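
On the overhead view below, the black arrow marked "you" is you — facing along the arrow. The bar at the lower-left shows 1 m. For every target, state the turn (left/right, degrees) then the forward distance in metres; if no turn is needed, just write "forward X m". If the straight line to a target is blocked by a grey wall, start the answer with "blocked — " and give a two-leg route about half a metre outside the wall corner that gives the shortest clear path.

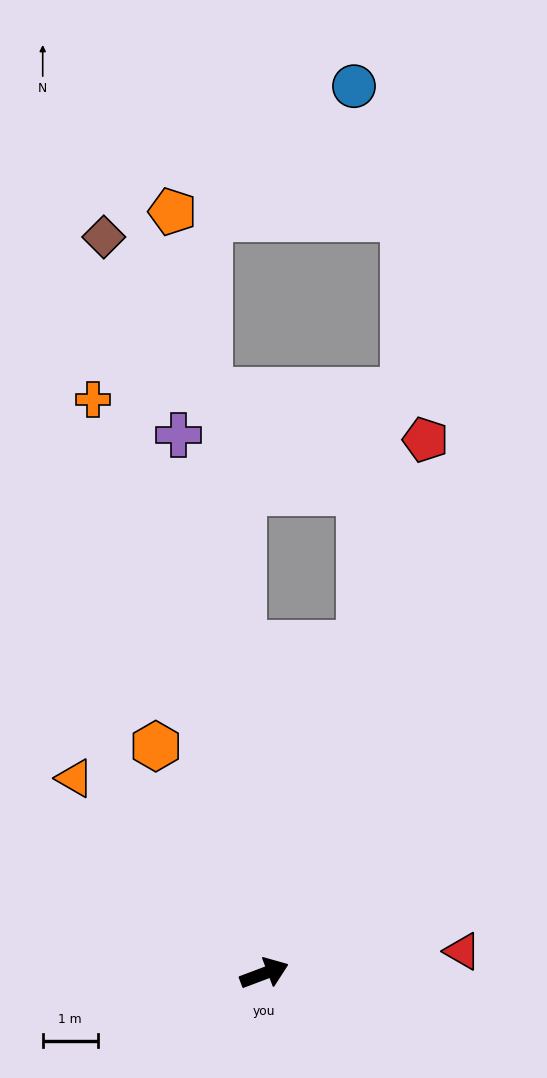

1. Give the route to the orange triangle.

turn left 114°, forward 5.0 m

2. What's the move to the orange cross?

turn left 86°, forward 10.9 m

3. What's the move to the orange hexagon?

turn left 95°, forward 4.6 m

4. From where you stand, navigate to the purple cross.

turn left 78°, forward 9.9 m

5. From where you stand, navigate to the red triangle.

turn right 14°, forward 3.6 m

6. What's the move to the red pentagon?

turn left 53°, forward 10.2 m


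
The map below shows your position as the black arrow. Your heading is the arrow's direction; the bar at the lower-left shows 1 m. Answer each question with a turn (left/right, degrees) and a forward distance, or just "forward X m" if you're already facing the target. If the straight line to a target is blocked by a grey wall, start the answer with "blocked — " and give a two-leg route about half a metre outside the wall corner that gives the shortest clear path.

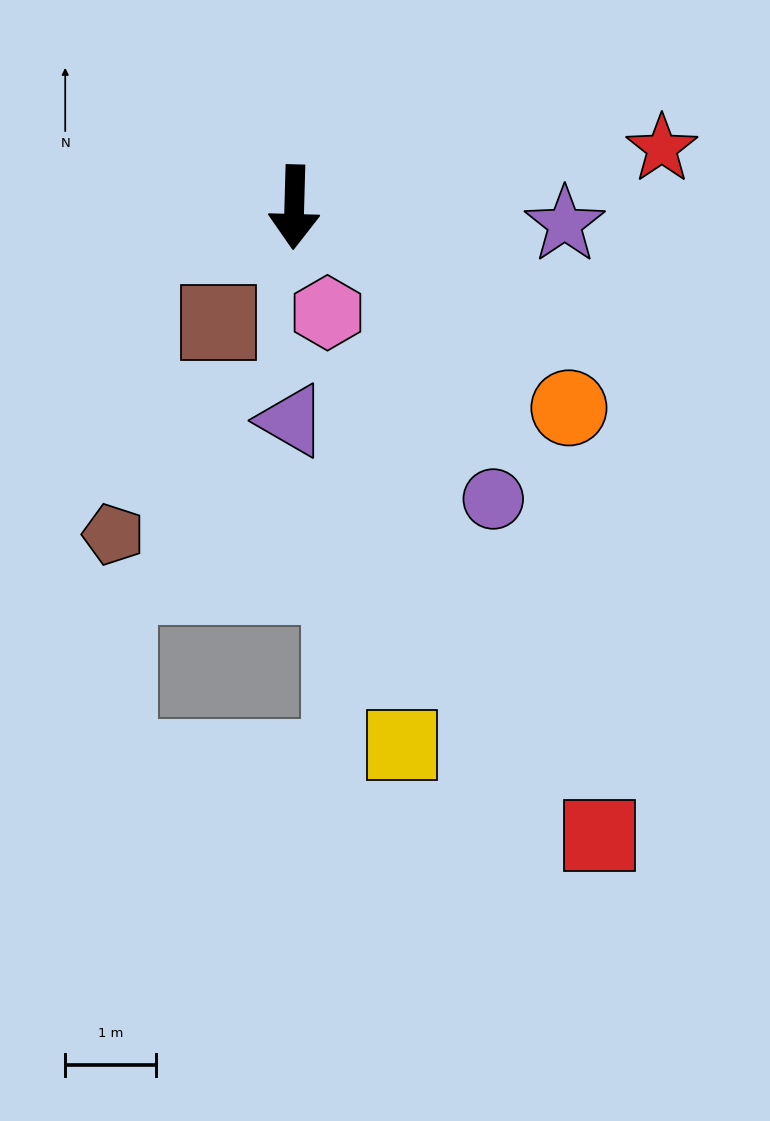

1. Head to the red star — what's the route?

turn left 101°, forward 4.1 m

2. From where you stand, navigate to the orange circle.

turn left 55°, forward 3.7 m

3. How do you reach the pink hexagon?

turn left 19°, forward 1.2 m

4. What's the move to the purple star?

turn left 88°, forward 3.0 m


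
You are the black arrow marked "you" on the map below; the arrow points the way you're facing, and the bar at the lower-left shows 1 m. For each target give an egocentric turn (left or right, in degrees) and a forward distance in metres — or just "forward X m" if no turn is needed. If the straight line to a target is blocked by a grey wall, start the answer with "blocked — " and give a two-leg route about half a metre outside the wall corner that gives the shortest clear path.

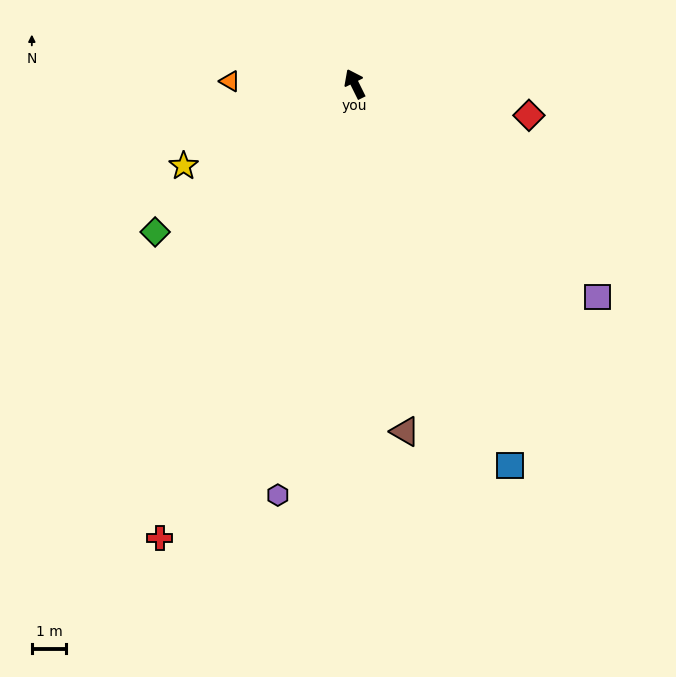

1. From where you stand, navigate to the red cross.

turn left 130°, forward 14.3 m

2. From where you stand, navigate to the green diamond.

turn left 100°, forward 7.2 m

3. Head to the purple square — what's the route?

turn right 158°, forward 9.3 m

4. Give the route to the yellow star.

turn left 89°, forward 5.5 m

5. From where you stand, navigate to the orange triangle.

turn left 62°, forward 3.6 m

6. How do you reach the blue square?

turn left 176°, forward 11.9 m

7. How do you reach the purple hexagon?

turn left 143°, forward 12.1 m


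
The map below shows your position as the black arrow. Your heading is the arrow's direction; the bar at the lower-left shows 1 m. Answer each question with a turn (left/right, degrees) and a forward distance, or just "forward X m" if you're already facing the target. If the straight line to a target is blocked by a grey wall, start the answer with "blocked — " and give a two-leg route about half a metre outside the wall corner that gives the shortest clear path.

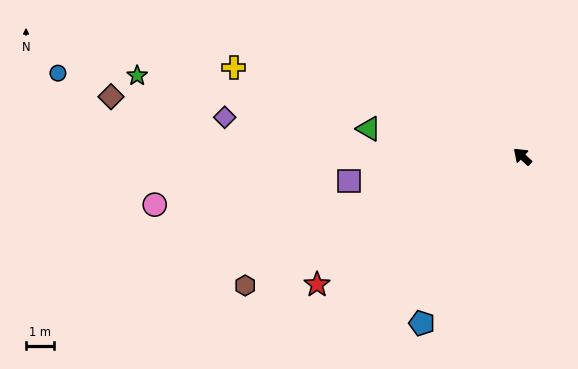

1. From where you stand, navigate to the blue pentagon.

turn left 101°, forward 7.0 m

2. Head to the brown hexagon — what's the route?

turn left 67°, forward 10.9 m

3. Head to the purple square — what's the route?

turn left 50°, forward 6.2 m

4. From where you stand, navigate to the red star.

turn left 74°, forward 8.6 m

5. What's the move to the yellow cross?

turn left 25°, forward 10.8 m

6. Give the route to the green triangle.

turn left 32°, forward 5.6 m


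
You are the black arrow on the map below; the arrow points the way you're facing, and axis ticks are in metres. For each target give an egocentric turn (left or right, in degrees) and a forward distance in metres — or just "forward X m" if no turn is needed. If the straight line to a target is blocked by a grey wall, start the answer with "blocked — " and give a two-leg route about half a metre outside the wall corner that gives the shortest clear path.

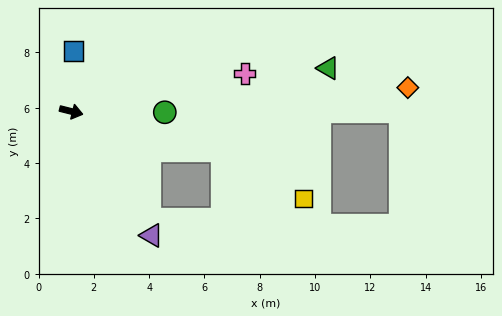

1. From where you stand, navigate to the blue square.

turn left 102°, forward 2.2 m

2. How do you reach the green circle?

turn left 14°, forward 3.4 m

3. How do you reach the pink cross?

turn left 26°, forward 6.4 m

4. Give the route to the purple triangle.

turn right 43°, forward 5.3 m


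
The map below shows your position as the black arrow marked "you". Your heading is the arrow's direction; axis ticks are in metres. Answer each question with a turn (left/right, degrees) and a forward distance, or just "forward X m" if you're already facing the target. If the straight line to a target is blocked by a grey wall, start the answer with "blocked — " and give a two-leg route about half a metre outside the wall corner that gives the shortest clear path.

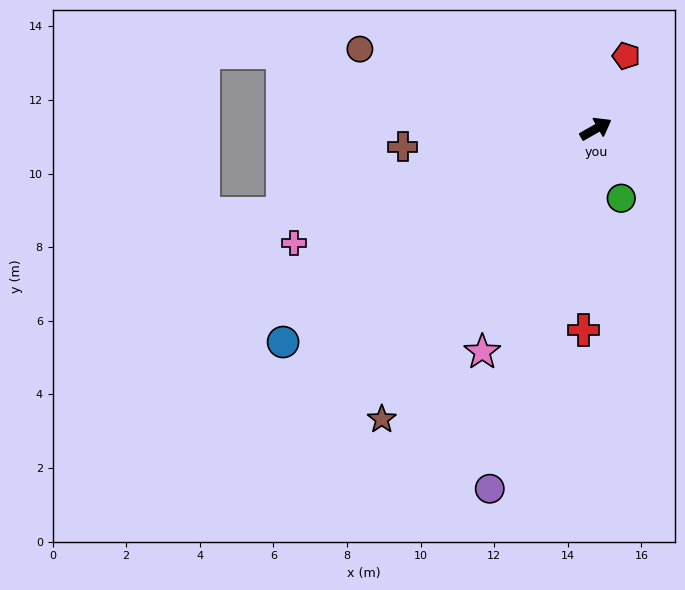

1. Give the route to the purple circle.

turn right 136°, forward 10.2 m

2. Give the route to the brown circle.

turn left 132°, forward 6.8 m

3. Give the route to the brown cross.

turn left 156°, forward 5.3 m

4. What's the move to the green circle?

turn right 99°, forward 2.0 m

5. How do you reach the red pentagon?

turn left 38°, forward 2.1 m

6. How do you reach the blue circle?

turn right 175°, forward 10.3 m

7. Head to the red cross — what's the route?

turn right 123°, forward 5.5 m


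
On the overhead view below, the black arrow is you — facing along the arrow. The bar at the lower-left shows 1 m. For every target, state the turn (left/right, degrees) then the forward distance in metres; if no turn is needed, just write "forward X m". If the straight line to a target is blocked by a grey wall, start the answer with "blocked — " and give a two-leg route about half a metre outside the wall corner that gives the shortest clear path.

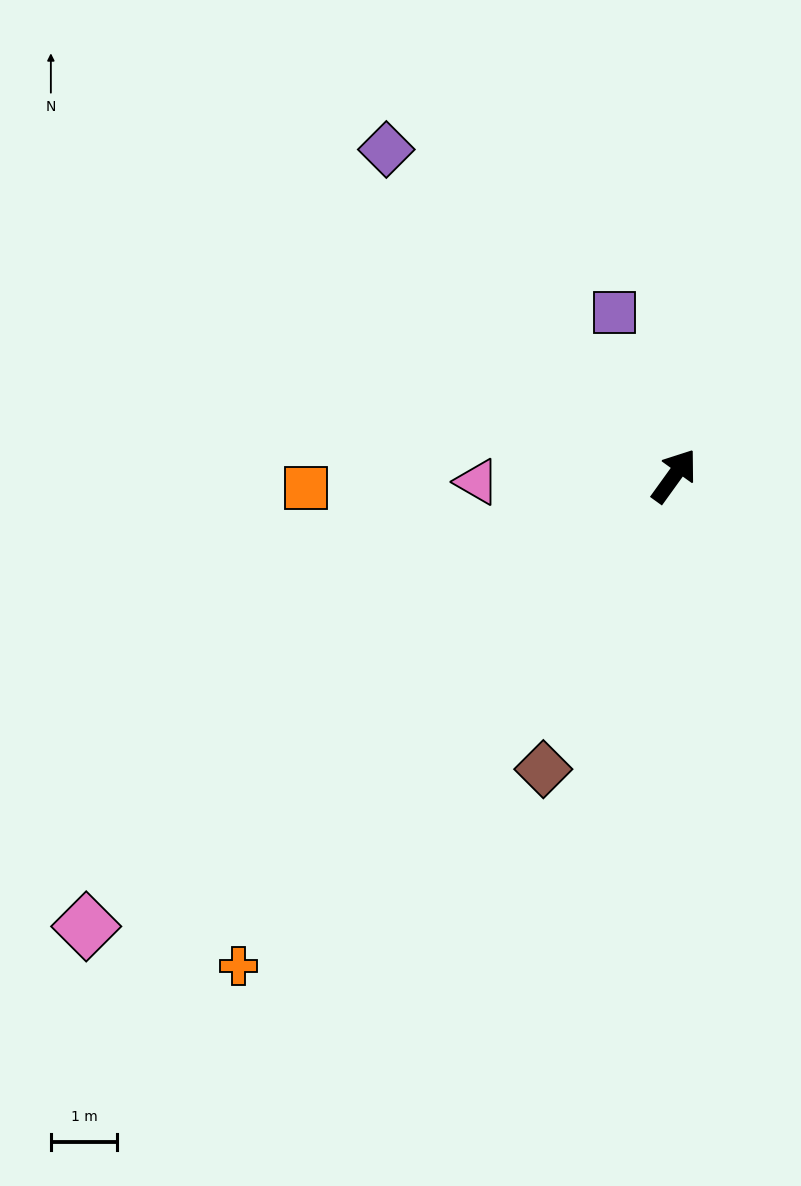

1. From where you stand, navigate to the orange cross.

turn left 174°, forward 9.9 m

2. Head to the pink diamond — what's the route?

turn left 163°, forward 11.2 m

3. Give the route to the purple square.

turn left 56°, forward 2.6 m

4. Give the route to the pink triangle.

turn left 128°, forward 3.0 m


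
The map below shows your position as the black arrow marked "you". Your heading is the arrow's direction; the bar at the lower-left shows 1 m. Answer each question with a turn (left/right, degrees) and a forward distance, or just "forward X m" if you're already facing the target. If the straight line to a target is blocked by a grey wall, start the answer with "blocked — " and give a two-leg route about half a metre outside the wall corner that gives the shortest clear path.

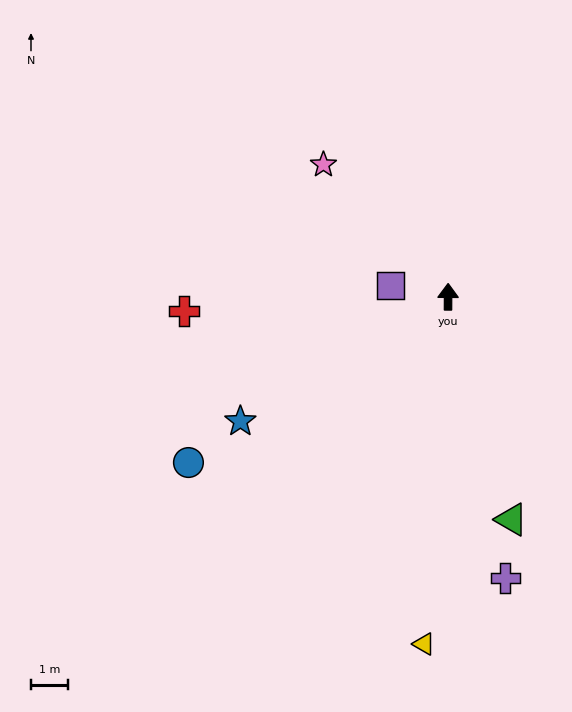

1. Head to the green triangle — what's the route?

turn right 164°, forward 6.3 m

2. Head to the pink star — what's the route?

turn left 44°, forward 4.9 m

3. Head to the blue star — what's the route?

turn left 121°, forward 6.6 m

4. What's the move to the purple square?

turn left 79°, forward 1.6 m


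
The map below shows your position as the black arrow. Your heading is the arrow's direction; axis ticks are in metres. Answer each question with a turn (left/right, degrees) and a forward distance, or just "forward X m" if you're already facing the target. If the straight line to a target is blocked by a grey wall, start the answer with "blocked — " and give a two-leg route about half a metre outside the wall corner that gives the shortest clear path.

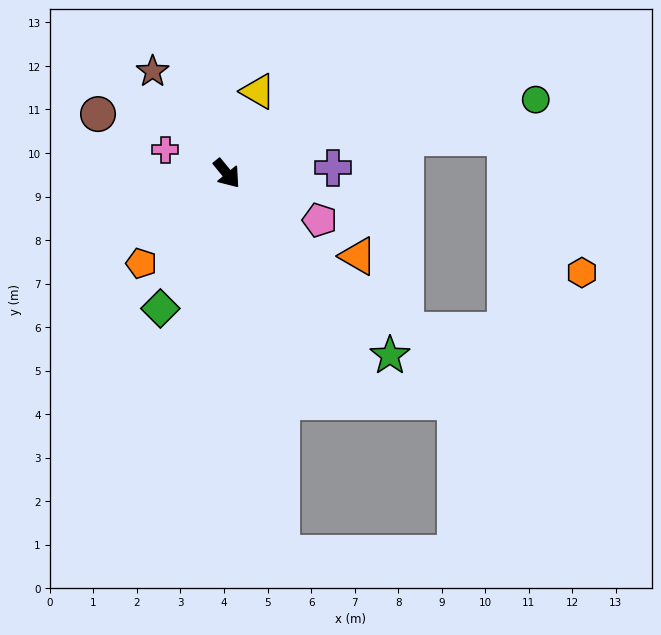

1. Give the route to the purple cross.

turn left 54°, forward 2.4 m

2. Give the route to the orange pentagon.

turn right 83°, forward 2.9 m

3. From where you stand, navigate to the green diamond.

turn right 66°, forward 3.5 m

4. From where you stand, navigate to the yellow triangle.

turn left 120°, forward 2.0 m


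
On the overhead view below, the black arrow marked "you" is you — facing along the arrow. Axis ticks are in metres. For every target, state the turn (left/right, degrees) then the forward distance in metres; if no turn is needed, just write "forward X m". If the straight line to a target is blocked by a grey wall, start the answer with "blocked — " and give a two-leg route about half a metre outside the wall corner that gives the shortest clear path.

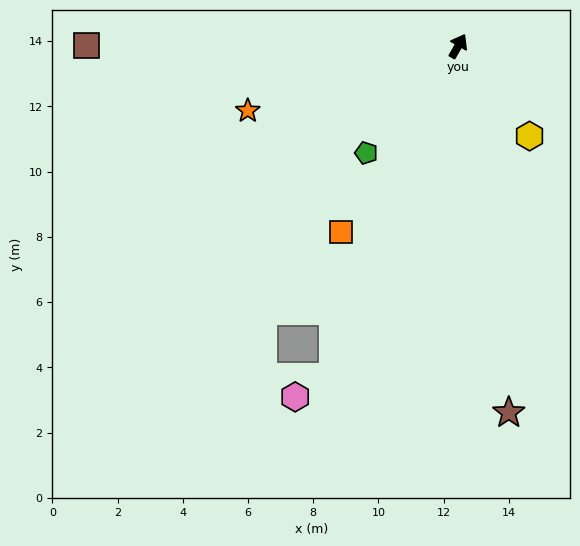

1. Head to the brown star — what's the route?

turn right 143°, forward 11.3 m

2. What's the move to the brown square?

turn left 119°, forward 11.4 m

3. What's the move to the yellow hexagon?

turn right 112°, forward 3.5 m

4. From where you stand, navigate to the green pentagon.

turn left 169°, forward 4.3 m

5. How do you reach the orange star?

turn left 137°, forward 6.8 m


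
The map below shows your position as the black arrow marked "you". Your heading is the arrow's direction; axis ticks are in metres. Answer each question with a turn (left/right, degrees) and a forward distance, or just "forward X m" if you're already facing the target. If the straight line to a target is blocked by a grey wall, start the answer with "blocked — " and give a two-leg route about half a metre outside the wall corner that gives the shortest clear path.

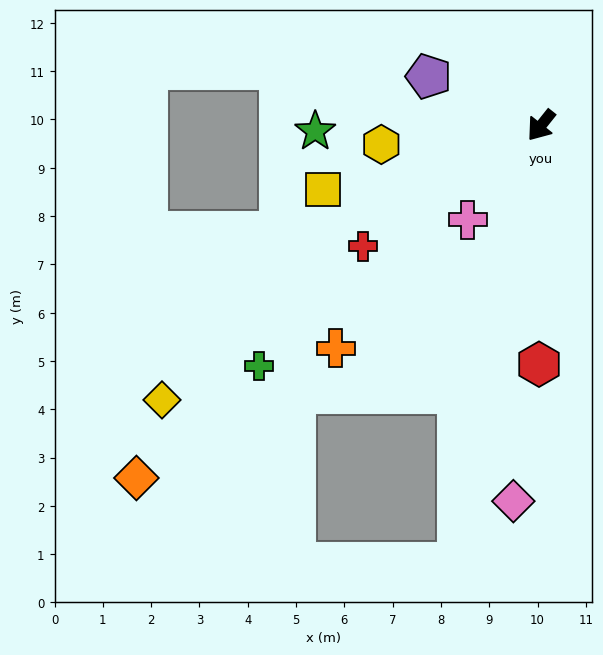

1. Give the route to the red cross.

turn right 17°, forward 4.5 m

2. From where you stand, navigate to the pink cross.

forward 2.5 m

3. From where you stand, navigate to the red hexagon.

turn left 38°, forward 4.9 m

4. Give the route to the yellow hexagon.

turn right 45°, forward 3.3 m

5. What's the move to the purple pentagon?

turn right 75°, forward 2.5 m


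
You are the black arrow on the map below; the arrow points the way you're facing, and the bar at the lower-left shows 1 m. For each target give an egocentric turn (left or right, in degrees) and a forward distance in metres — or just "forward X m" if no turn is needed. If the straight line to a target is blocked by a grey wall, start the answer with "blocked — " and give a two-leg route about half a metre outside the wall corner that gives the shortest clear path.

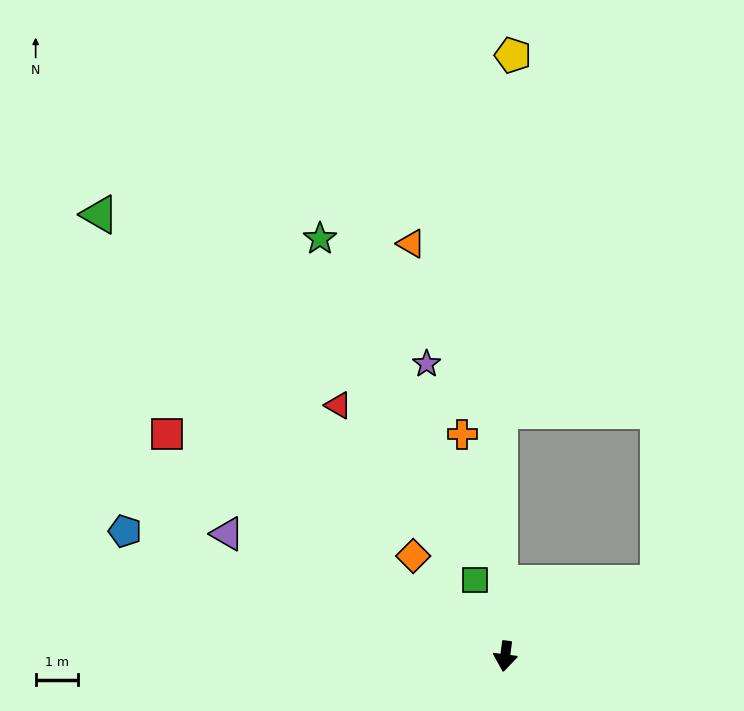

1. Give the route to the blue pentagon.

turn right 101°, forward 9.4 m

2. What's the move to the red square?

turn right 116°, forward 9.5 m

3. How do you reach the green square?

turn right 151°, forward 1.9 m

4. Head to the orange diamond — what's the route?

turn right 130°, forward 3.2 m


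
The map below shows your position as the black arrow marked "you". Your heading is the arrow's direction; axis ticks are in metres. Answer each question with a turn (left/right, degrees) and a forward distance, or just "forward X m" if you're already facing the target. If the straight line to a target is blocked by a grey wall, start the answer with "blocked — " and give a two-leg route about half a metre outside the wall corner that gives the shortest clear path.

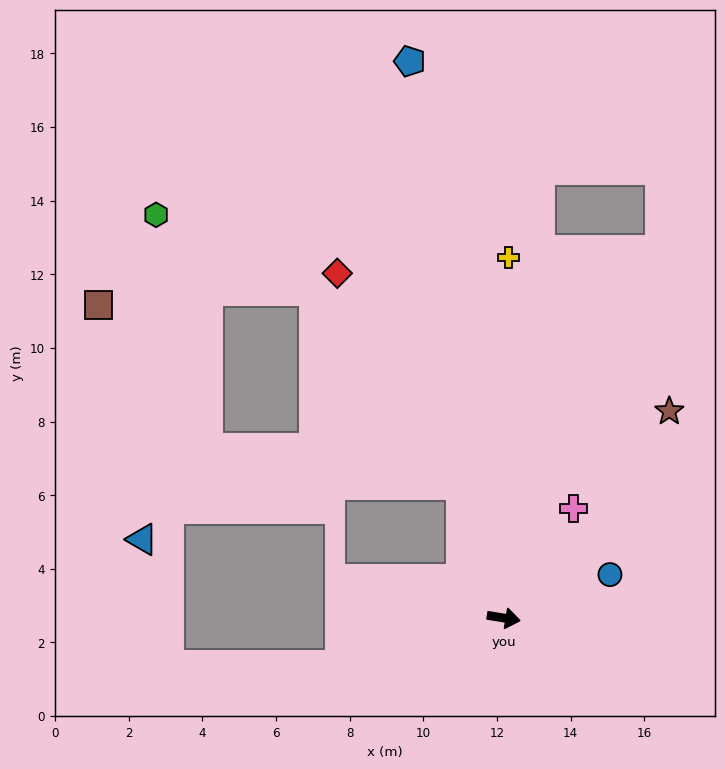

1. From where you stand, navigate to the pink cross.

turn left 67°, forward 3.5 m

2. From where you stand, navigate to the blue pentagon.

turn left 109°, forward 15.3 m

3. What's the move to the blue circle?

turn left 31°, forward 3.1 m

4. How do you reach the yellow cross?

turn left 98°, forward 9.8 m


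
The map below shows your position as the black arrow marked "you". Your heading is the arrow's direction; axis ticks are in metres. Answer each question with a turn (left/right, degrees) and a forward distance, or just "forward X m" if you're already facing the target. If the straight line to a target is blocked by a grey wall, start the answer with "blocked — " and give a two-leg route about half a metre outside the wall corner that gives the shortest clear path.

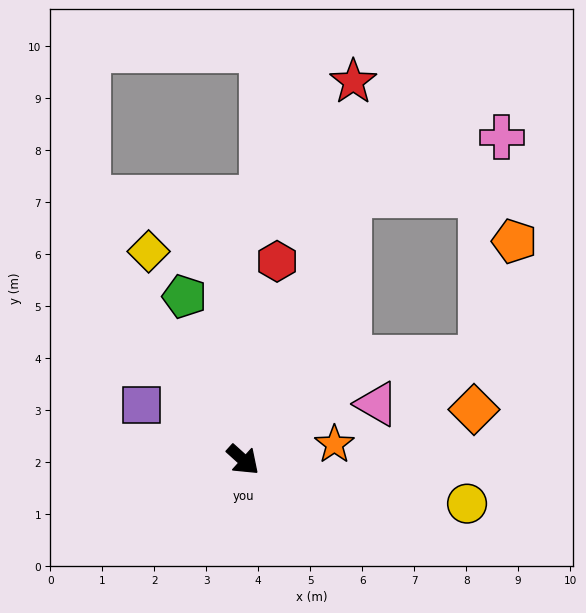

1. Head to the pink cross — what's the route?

blocked — turn left 110°, forward 5.5 m, then turn right 47°, forward 3.1 m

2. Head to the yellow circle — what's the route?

turn left 31°, forward 4.4 m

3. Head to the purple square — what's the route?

turn right 166°, forward 2.2 m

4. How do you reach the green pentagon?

turn left 152°, forward 3.3 m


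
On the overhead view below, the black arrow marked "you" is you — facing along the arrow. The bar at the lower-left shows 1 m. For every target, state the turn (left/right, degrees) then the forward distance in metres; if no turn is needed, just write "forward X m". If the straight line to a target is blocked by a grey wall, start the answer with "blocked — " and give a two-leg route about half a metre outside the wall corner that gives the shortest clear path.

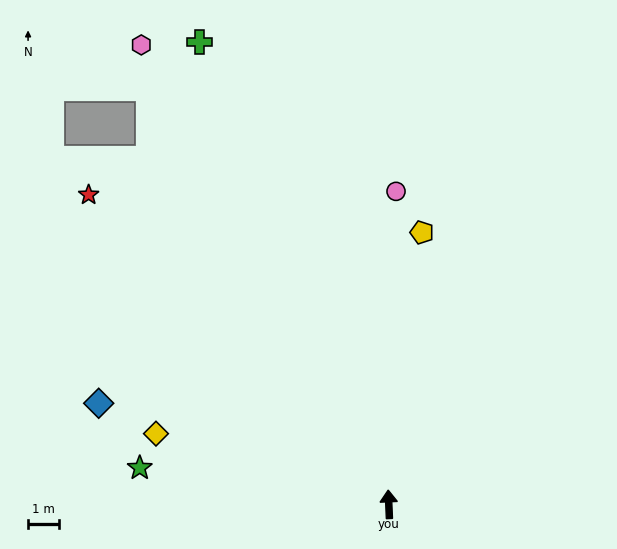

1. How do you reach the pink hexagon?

turn left 26°, forward 16.8 m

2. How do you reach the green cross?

turn left 20°, forward 16.1 m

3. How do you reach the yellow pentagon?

turn right 9°, forward 8.8 m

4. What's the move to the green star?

turn left 79°, forward 8.1 m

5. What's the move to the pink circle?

turn right 4°, forward 10.1 m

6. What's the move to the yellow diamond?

turn left 71°, forward 7.8 m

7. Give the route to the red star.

turn left 42°, forward 13.9 m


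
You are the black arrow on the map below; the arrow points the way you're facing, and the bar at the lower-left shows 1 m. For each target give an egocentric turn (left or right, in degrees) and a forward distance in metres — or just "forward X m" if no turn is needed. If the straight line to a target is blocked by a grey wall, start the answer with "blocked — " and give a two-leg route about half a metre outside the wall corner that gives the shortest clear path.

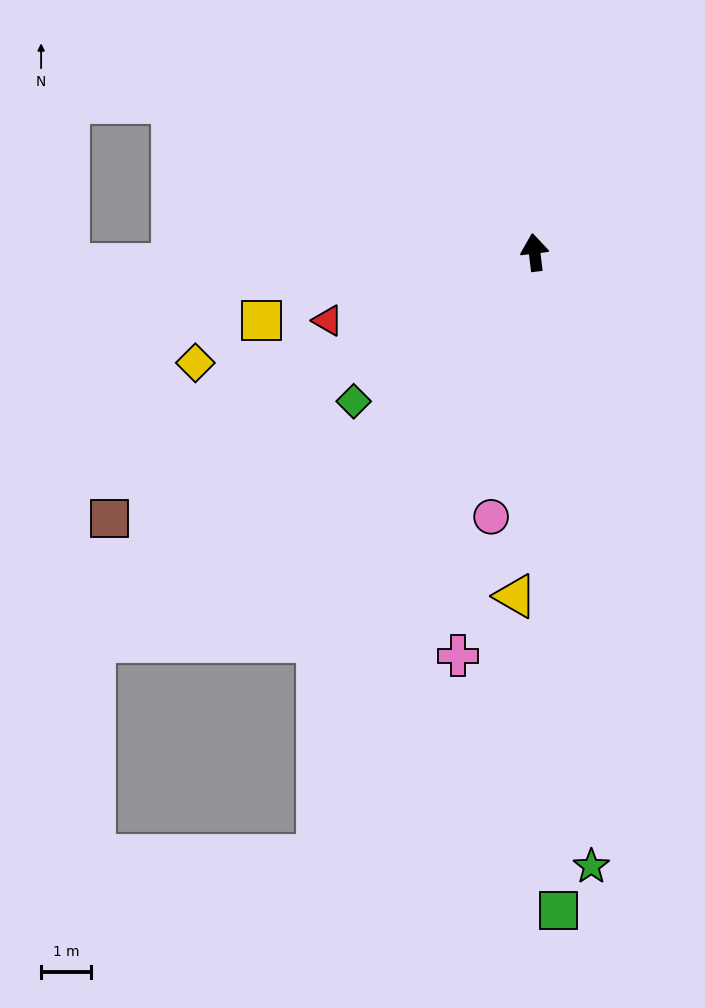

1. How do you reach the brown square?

turn left 115°, forward 10.0 m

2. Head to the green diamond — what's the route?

turn left 123°, forward 4.7 m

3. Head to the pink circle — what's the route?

turn left 164°, forward 5.3 m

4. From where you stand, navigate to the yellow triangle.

turn left 170°, forward 6.9 m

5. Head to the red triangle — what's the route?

turn left 101°, forward 4.3 m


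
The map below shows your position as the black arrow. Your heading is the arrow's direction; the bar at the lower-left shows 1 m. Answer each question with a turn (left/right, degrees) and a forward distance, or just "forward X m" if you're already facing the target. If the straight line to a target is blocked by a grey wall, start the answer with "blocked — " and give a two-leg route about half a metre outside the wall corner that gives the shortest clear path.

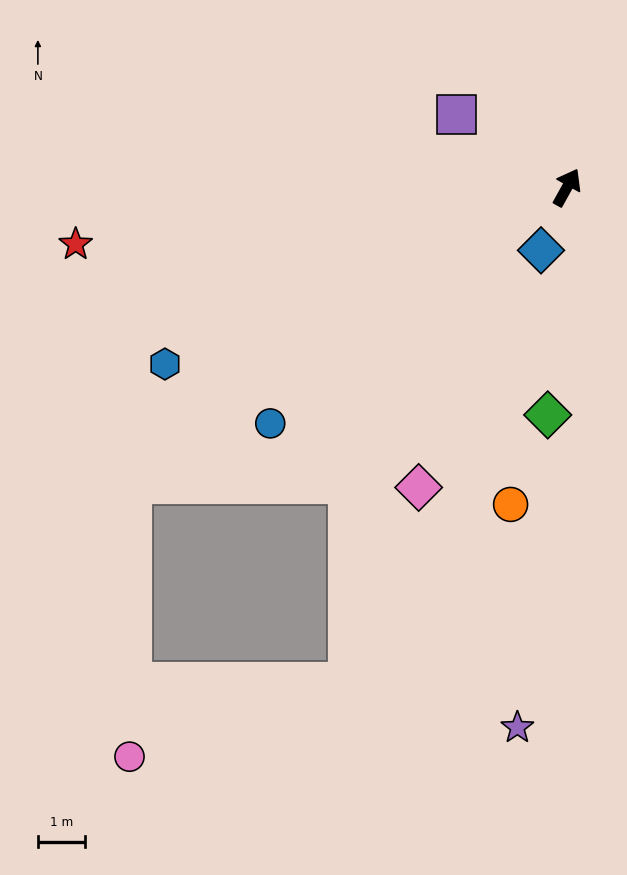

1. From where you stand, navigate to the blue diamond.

turn right 173°, forward 1.4 m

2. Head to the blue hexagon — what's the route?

turn left 143°, forward 9.3 m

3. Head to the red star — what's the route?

turn left 126°, forward 10.5 m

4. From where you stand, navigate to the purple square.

turn left 86°, forward 2.8 m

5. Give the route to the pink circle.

blocked — turn left 153°, forward 11.2 m, then turn left 56°, forward 5.8 m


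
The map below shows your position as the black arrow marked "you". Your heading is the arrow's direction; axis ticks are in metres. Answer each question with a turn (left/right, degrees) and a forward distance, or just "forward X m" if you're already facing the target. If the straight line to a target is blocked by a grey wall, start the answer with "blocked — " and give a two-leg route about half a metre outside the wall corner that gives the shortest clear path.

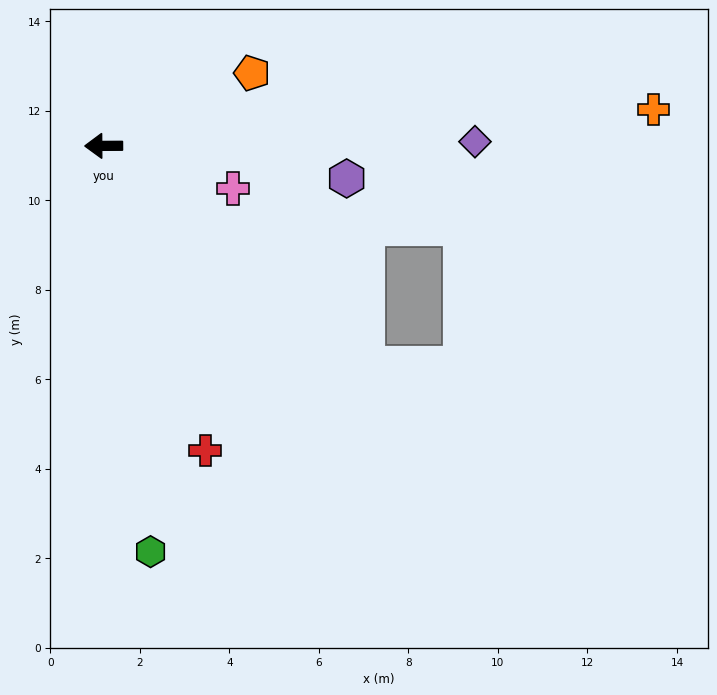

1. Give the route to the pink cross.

turn left 161°, forward 3.0 m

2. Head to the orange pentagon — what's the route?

turn right 154°, forward 3.7 m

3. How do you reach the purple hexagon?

turn left 172°, forward 5.5 m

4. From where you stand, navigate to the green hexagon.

turn left 96°, forward 9.1 m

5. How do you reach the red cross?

turn left 108°, forward 7.2 m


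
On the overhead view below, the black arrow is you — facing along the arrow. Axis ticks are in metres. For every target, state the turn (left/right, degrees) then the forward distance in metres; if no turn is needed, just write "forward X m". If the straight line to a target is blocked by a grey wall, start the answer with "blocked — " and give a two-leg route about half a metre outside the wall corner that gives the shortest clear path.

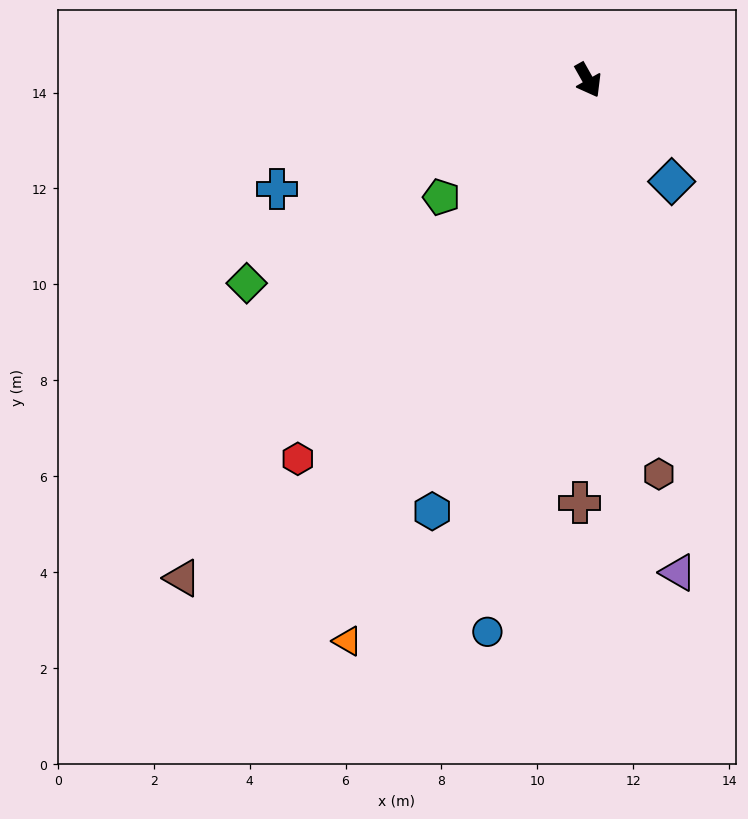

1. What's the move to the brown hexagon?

turn right 19°, forward 8.3 m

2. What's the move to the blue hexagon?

turn right 49°, forward 9.6 m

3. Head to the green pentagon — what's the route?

turn right 81°, forward 3.9 m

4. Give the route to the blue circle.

turn right 40°, forward 11.7 m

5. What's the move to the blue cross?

turn right 100°, forward 6.9 m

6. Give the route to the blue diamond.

turn left 10°, forward 2.7 m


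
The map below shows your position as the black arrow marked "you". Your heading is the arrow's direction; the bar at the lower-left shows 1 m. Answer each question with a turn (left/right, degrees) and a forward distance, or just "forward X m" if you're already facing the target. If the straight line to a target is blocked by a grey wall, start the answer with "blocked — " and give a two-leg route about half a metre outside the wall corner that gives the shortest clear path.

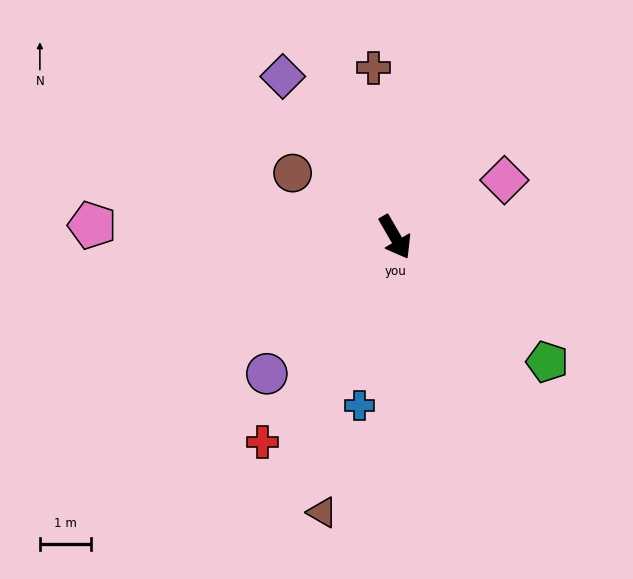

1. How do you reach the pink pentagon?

turn right 122°, forward 6.0 m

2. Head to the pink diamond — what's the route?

turn left 87°, forward 2.4 m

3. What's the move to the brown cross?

turn left 157°, forward 3.4 m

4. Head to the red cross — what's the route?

turn right 63°, forward 4.8 m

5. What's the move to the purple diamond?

turn right 175°, forward 3.9 m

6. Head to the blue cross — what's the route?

turn right 42°, forward 3.4 m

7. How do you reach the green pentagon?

turn left 21°, forward 3.9 m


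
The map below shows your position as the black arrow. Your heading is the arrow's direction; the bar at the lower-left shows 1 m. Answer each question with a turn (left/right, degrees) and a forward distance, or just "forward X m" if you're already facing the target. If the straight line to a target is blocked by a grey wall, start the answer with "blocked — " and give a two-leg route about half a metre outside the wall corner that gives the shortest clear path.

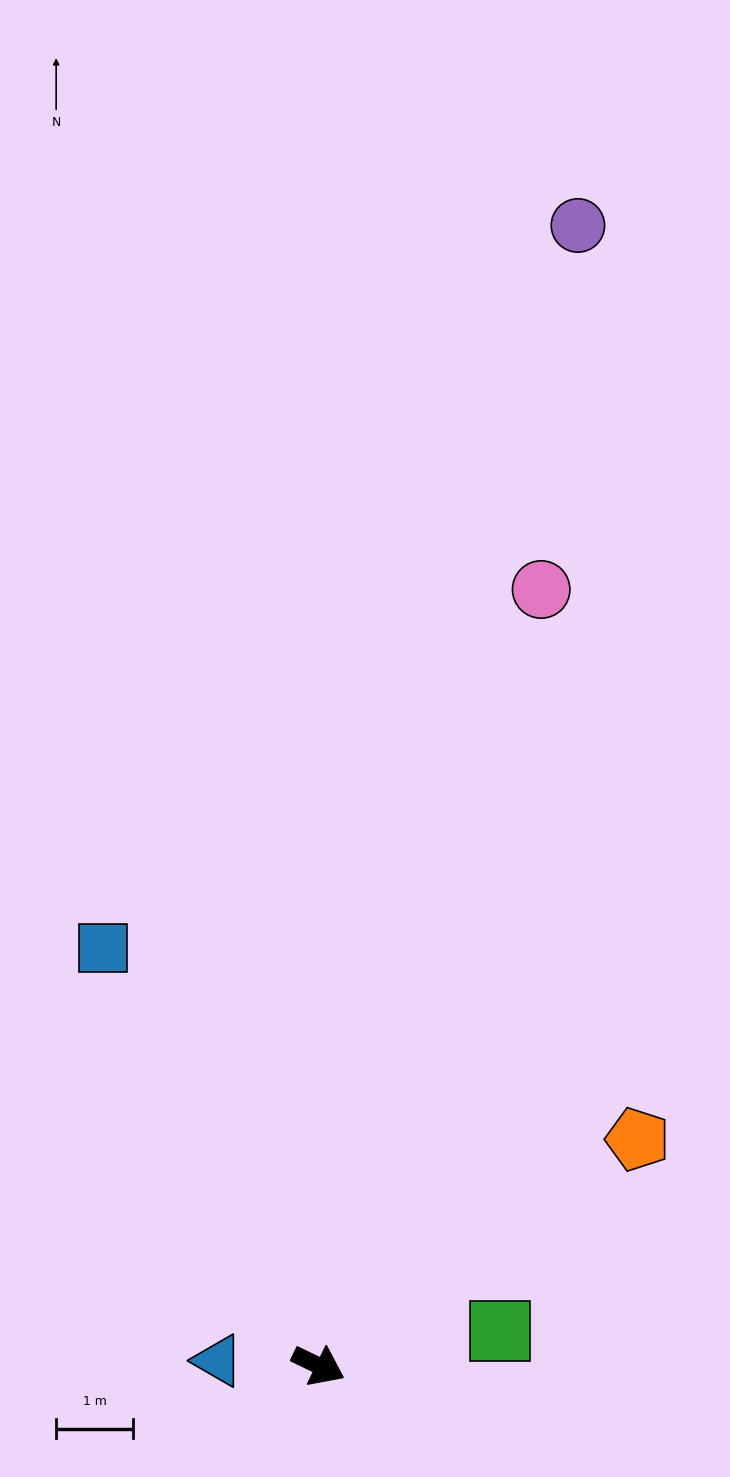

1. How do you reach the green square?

turn left 37°, forward 2.4 m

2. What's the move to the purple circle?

turn left 103°, forward 15.1 m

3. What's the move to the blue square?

turn left 143°, forward 6.1 m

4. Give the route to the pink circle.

turn left 100°, forward 10.5 m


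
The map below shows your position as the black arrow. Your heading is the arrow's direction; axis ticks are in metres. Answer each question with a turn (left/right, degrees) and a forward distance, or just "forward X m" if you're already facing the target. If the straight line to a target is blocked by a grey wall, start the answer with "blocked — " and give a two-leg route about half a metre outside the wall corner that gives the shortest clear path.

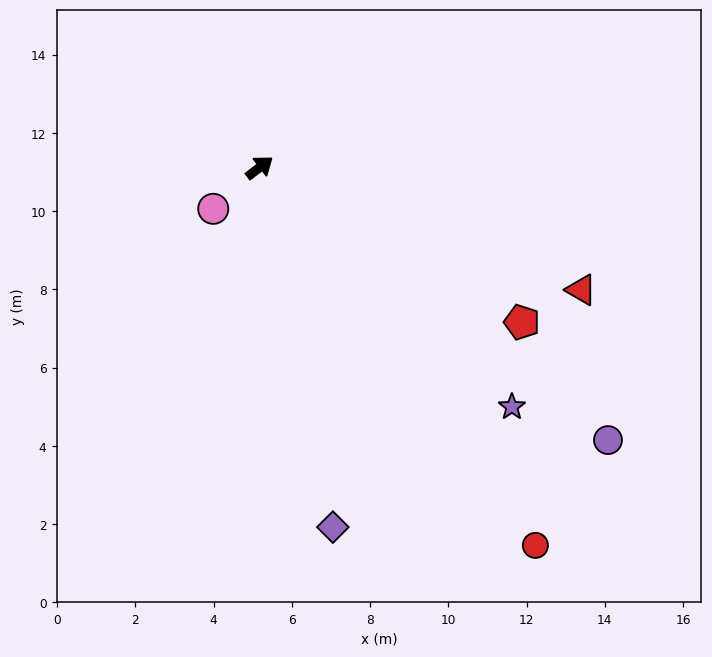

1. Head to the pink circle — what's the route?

turn right 176°, forward 1.6 m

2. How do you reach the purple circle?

turn right 75°, forward 11.3 m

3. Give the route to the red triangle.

turn right 58°, forward 8.8 m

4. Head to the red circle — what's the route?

turn right 91°, forward 12.0 m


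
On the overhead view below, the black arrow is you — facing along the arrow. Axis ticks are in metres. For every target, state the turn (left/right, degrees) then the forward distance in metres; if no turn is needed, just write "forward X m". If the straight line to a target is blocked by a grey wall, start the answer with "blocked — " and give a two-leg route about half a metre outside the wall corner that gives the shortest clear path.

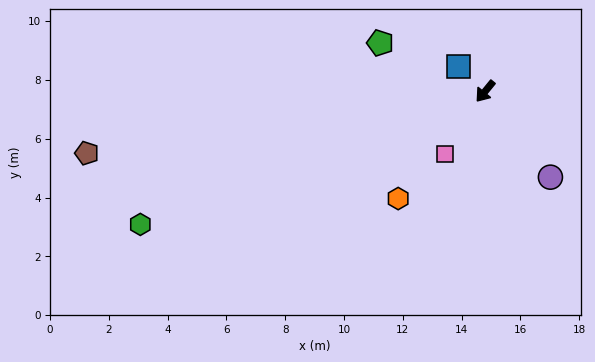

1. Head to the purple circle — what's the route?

turn left 77°, forward 3.7 m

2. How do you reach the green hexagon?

turn right 30°, forward 12.6 m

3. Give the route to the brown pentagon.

turn right 42°, forward 13.7 m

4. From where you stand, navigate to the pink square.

turn left 7°, forward 2.5 m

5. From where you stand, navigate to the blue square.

turn right 94°, forward 1.2 m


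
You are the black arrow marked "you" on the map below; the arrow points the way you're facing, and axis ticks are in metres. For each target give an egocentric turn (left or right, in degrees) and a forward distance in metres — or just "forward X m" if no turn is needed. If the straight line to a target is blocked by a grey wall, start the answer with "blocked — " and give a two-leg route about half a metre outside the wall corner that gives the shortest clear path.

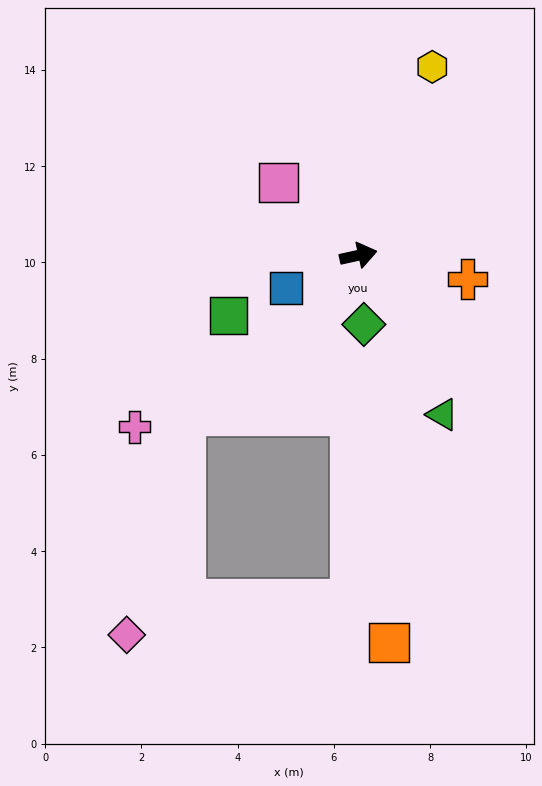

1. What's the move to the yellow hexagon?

turn left 56°, forward 4.2 m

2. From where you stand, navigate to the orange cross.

turn right 25°, forward 2.3 m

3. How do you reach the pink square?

turn left 125°, forward 2.2 m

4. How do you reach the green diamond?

turn right 98°, forward 1.4 m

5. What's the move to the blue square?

turn right 168°, forward 1.6 m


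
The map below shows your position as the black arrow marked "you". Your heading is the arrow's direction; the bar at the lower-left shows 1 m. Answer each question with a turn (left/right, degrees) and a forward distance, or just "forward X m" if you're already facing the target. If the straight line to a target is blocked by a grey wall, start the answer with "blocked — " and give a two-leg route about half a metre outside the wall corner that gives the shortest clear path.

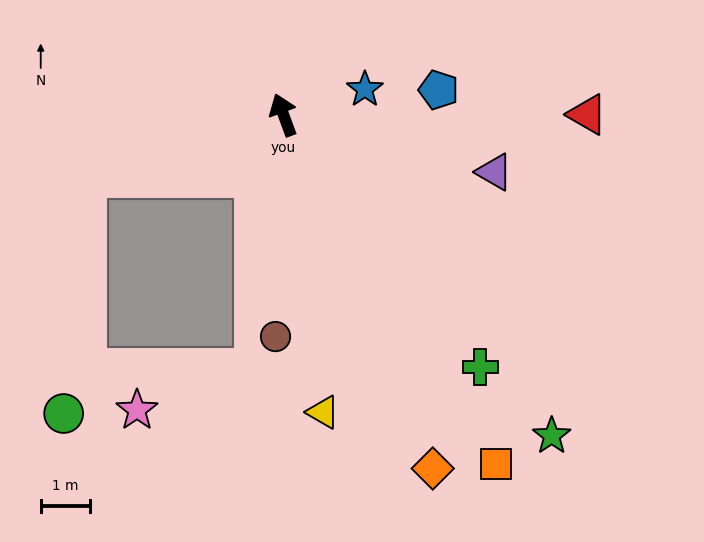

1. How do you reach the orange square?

turn right 169°, forward 8.2 m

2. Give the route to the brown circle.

turn left 158°, forward 4.5 m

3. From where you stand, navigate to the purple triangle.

turn right 126°, forward 4.4 m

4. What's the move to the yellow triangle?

turn left 167°, forward 6.0 m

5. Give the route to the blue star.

turn right 93°, forward 1.7 m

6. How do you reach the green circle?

blocked — turn left 87°, forward 4.2 m, then turn left 67°, forward 4.8 m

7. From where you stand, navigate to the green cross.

turn right 162°, forward 6.4 m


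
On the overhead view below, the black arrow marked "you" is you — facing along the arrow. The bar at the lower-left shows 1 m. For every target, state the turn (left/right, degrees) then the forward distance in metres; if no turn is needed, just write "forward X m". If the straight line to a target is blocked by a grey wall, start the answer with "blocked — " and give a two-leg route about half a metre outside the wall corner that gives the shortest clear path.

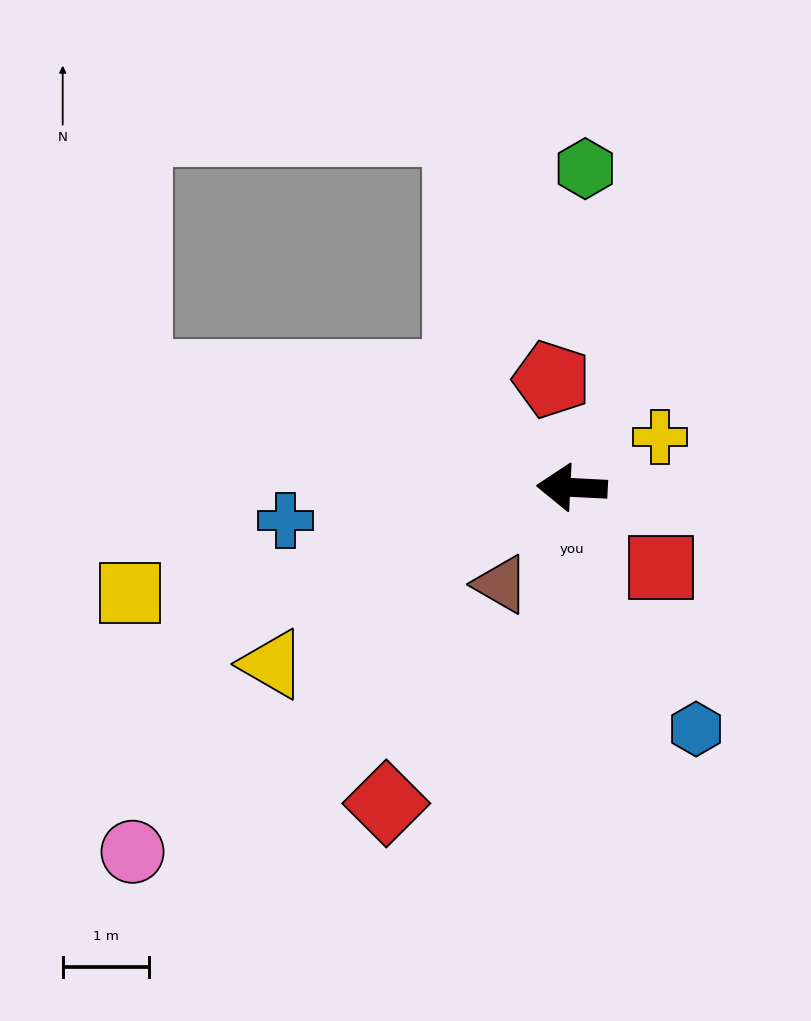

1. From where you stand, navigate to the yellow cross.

turn right 147°, forward 1.2 m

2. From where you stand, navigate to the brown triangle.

turn left 57°, forward 1.4 m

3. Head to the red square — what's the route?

turn left 141°, forward 1.4 m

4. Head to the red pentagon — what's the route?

turn right 76°, forward 1.3 m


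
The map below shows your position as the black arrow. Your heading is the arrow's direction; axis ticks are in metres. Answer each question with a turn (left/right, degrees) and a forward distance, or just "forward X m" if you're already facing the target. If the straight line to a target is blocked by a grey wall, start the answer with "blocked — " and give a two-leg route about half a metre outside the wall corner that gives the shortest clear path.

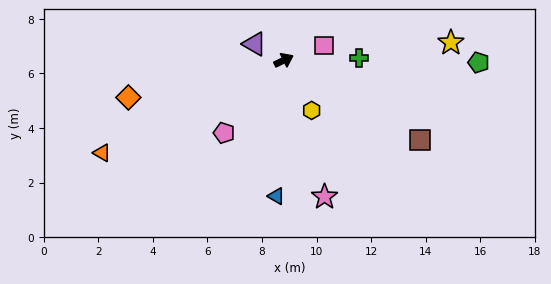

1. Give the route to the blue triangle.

turn right 119°, forward 5.0 m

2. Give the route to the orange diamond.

turn left 167°, forward 5.9 m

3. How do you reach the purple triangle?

turn left 125°, forward 1.2 m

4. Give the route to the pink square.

turn right 6°, forward 1.6 m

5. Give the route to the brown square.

turn right 57°, forward 5.8 m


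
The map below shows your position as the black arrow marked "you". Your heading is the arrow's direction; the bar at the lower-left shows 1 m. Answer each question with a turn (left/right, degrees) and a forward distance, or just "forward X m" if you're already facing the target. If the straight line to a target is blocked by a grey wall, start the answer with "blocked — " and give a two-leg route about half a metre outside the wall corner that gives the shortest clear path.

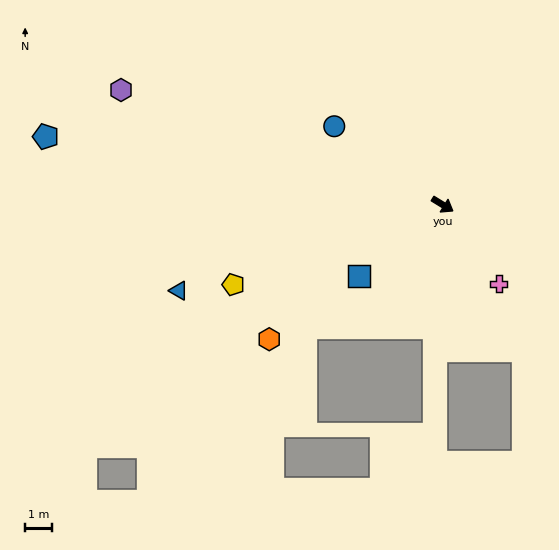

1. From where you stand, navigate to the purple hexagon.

turn right 168°, forward 12.6 m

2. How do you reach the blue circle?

turn left 176°, forward 4.9 m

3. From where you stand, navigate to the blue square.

turn right 108°, forward 4.0 m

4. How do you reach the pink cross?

turn right 23°, forward 3.6 m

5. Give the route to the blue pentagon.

turn right 158°, forward 14.9 m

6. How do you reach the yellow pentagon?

turn right 128°, forward 8.3 m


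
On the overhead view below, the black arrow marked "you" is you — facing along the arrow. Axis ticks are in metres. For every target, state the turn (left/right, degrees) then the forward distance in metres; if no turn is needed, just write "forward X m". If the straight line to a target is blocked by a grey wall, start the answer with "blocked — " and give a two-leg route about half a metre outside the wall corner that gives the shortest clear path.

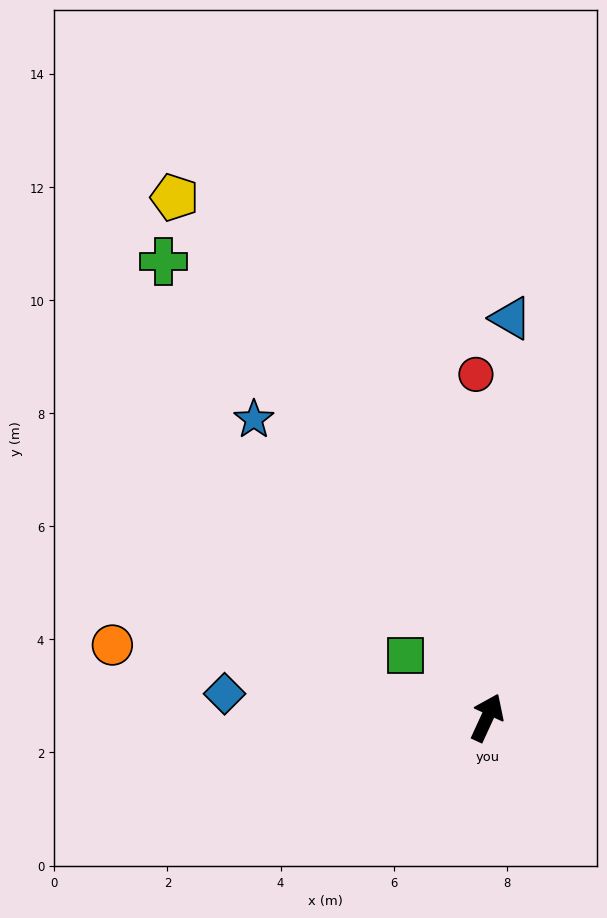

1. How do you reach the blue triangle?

turn left 21°, forward 7.1 m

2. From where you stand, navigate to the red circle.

turn left 27°, forward 6.1 m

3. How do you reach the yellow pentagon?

turn left 56°, forward 10.7 m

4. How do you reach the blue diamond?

turn left 110°, forward 4.7 m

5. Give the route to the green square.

turn left 78°, forward 1.8 m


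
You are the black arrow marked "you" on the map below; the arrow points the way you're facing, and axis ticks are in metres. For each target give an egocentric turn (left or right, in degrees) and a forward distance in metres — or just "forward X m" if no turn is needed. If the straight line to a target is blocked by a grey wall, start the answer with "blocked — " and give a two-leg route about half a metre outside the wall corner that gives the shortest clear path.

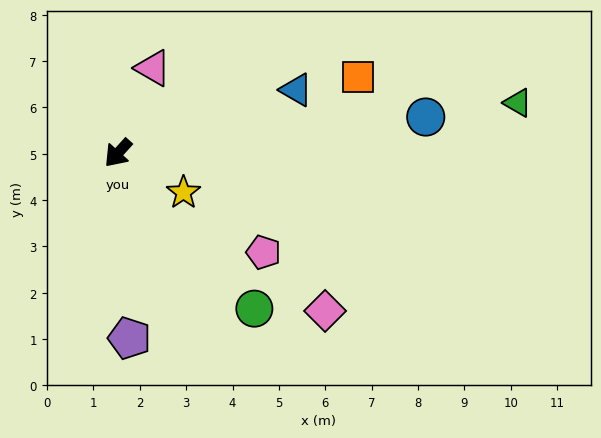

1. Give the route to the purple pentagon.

turn left 46°, forward 4.0 m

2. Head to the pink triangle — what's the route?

turn right 160°, forward 2.0 m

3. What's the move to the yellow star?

turn left 101°, forward 1.6 m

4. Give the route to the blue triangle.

turn left 152°, forward 4.1 m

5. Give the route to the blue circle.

turn left 139°, forward 6.7 m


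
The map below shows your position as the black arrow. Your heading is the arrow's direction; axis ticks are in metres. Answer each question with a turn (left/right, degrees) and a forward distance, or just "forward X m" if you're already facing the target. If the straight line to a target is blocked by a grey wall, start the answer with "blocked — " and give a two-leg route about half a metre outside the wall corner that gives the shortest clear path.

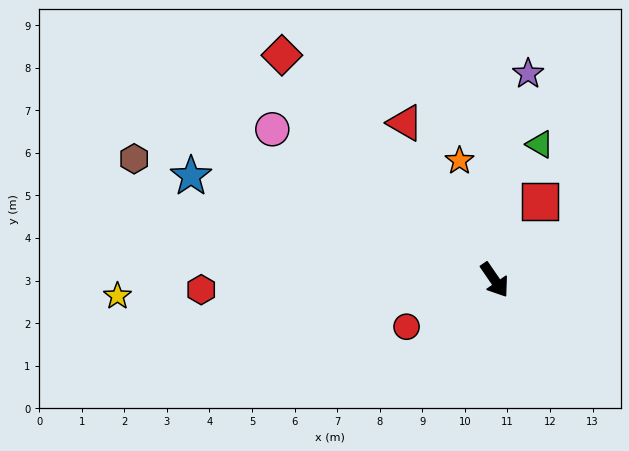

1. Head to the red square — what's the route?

turn left 116°, forward 2.1 m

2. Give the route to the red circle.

turn right 97°, forward 2.3 m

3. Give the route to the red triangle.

turn left 175°, forward 4.2 m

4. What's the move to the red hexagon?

turn right 123°, forward 6.9 m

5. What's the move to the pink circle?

turn right 159°, forward 6.3 m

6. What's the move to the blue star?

turn right 143°, forward 7.5 m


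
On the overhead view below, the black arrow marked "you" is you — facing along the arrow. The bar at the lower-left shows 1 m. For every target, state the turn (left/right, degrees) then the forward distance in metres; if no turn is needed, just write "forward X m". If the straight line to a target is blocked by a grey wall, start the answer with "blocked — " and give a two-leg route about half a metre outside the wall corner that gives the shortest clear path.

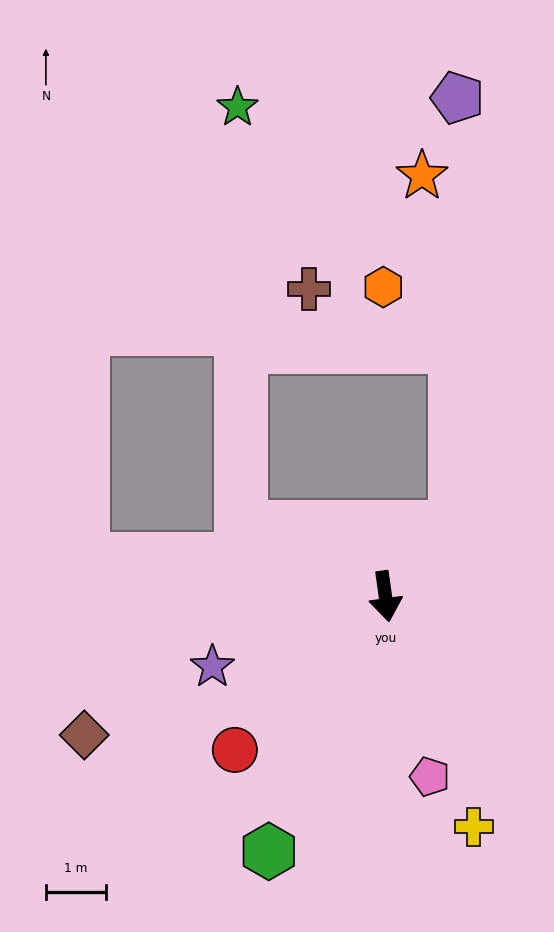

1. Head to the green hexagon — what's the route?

turn right 33°, forward 4.6 m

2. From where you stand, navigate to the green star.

blocked — turn right 124°, forward 2.6 m, then turn right 63°, forward 6.9 m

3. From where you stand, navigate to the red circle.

turn right 52°, forward 3.6 m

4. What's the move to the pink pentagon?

turn left 6°, forward 3.1 m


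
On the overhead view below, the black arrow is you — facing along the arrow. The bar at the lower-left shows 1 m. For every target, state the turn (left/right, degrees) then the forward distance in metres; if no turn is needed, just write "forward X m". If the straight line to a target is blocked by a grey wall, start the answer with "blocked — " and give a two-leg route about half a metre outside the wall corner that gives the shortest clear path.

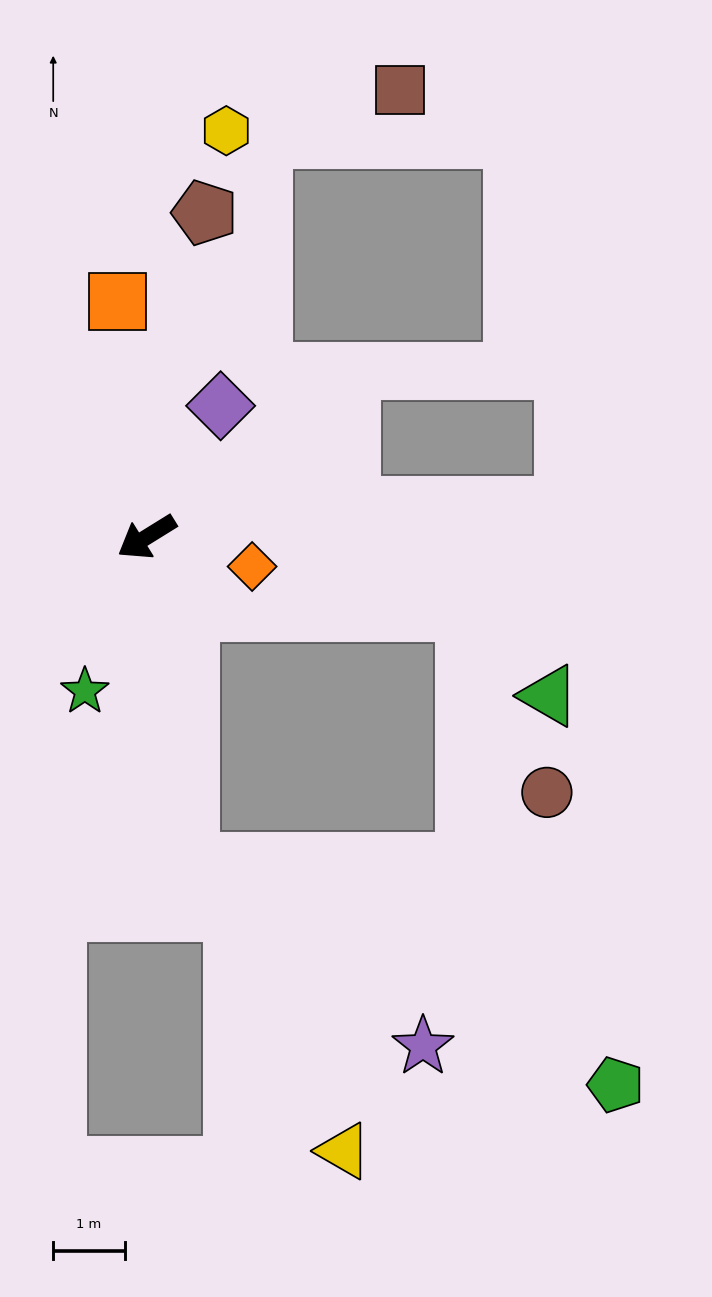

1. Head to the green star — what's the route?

turn left 36°, forward 2.3 m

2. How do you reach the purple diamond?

turn right 151°, forward 2.1 m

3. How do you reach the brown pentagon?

turn right 132°, forward 4.6 m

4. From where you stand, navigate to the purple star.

blocked — turn left 66°, forward 4.6 m, then turn left 44°, forward 4.2 m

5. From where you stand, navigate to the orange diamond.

turn left 133°, forward 1.5 m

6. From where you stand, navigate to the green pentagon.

blocked — turn left 66°, forward 4.6 m, then turn left 55°, forward 6.7 m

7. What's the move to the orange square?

turn right 115°, forward 3.3 m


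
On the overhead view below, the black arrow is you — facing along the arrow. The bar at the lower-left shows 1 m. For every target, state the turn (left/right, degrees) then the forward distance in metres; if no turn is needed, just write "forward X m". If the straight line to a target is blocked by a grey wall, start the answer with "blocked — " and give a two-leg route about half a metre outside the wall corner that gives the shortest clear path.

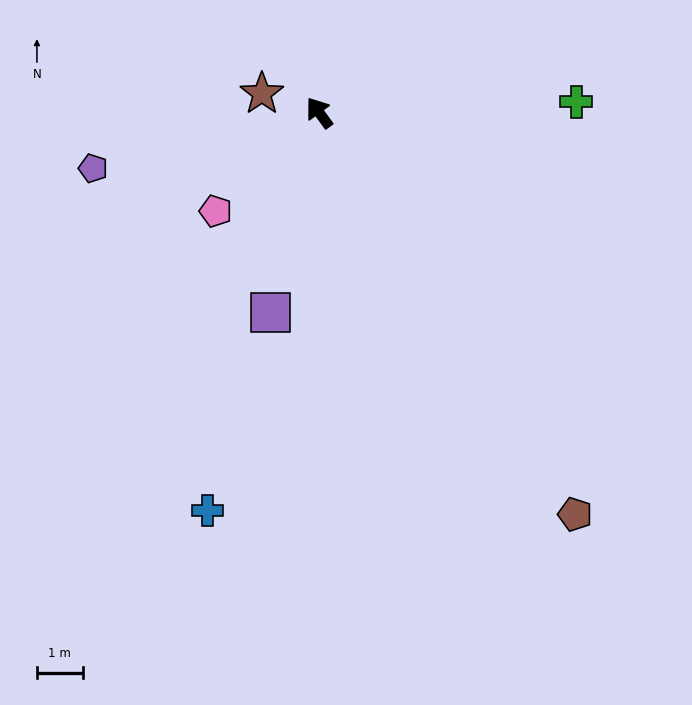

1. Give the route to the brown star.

turn left 36°, forward 1.3 m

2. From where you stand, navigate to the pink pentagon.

turn left 98°, forward 3.1 m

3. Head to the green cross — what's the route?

turn right 124°, forward 5.6 m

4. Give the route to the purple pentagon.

turn left 68°, forward 5.1 m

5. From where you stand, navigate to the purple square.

turn left 130°, forward 4.5 m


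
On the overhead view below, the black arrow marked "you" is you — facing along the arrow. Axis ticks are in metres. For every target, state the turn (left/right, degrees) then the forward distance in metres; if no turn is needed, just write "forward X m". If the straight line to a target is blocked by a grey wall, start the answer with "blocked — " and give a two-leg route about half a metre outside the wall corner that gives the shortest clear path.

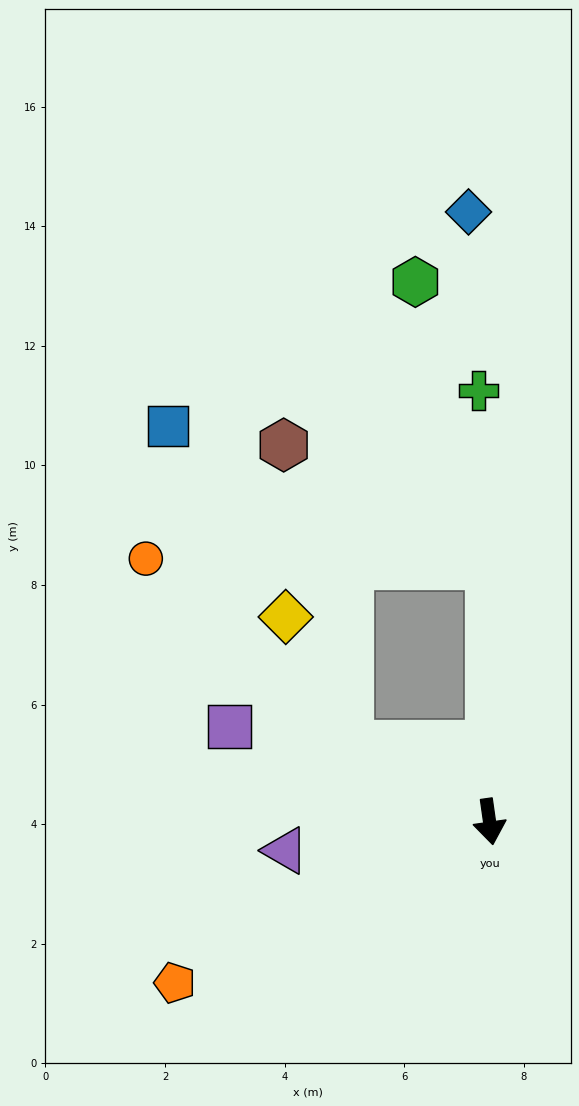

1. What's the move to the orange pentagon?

turn right 71°, forward 5.9 m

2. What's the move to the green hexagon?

blocked — turn left 172°, forward 4.3 m, then turn left 15°, forward 4.9 m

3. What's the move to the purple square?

turn right 118°, forward 4.6 m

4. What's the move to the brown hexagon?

blocked — turn left 172°, forward 4.3 m, then turn left 60°, forward 4.0 m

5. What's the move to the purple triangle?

turn right 90°, forward 3.4 m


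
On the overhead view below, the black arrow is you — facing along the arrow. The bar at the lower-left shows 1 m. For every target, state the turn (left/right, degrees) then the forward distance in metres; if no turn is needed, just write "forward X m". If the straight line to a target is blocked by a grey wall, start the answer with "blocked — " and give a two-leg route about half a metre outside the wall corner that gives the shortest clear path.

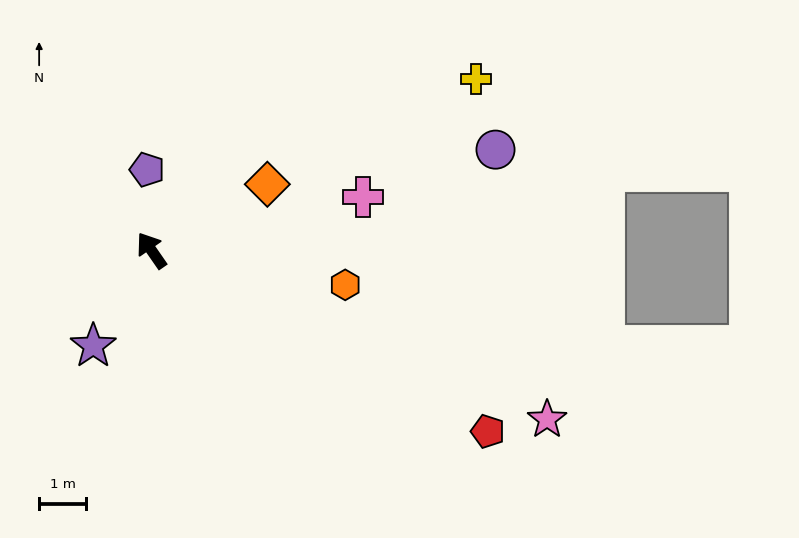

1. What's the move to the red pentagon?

turn right 153°, forward 8.1 m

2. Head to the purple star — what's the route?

turn left 114°, forward 2.4 m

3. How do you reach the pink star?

turn right 148°, forward 9.1 m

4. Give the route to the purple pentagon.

turn right 32°, forward 1.7 m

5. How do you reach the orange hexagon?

turn right 135°, forward 4.2 m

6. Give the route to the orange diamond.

turn right 95°, forward 2.8 m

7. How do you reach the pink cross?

turn right 111°, forward 4.6 m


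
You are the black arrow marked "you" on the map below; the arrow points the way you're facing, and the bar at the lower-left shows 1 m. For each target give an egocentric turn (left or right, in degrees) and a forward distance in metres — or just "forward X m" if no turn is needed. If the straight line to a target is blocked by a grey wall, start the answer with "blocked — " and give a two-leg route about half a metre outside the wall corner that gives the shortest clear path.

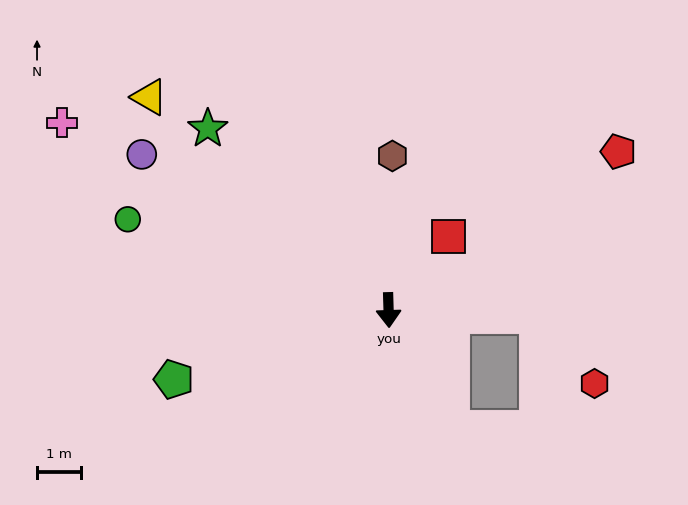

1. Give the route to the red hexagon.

blocked — turn left 86°, forward 3.4 m, then turn right 48°, forward 2.0 m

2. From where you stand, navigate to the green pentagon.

turn right 74°, forward 5.2 m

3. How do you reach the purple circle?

turn right 124°, forward 6.7 m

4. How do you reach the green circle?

turn right 111°, forward 6.3 m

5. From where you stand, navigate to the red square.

turn left 139°, forward 2.2 m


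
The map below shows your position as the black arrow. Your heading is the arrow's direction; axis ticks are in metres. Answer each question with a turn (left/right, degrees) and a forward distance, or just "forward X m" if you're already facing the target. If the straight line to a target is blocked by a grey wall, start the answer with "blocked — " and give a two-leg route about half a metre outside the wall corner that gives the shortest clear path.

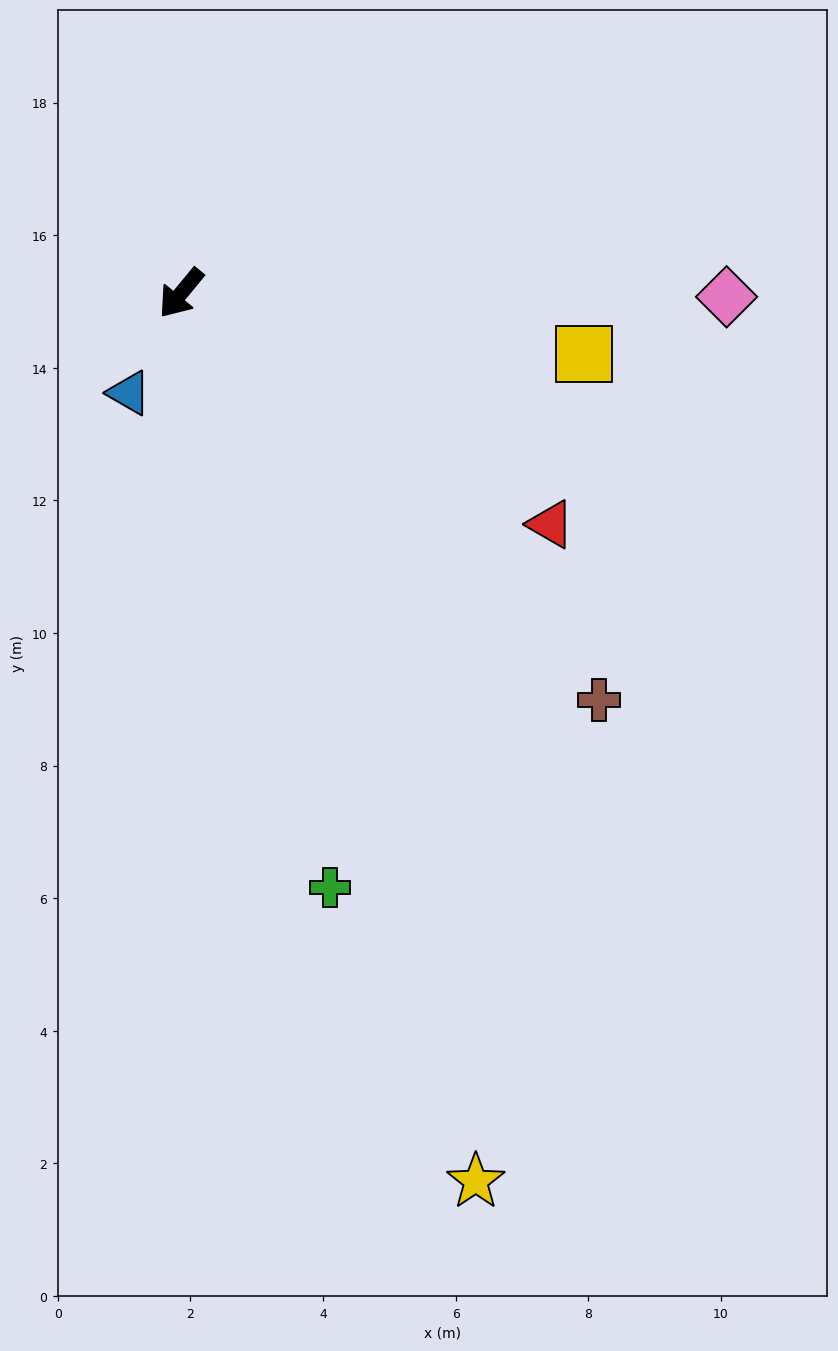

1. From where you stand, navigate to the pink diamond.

turn left 129°, forward 8.2 m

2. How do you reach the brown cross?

turn left 85°, forward 8.8 m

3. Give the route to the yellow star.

turn left 58°, forward 14.1 m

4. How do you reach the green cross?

turn left 54°, forward 9.2 m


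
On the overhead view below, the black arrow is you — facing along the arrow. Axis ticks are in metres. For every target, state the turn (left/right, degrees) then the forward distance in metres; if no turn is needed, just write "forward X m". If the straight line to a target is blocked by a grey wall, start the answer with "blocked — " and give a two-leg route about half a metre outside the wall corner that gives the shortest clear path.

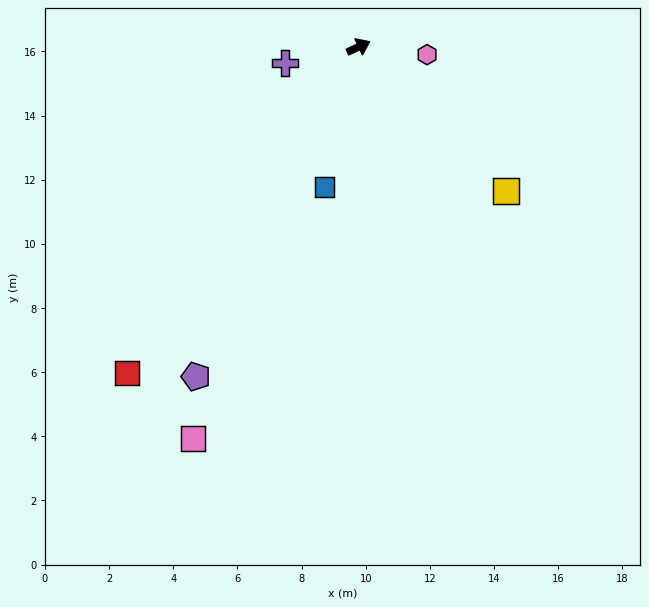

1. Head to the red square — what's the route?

turn right 150°, forward 12.5 m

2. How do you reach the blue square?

turn right 129°, forward 4.5 m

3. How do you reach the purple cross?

turn left 167°, forward 2.3 m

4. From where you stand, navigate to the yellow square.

turn right 69°, forward 6.4 m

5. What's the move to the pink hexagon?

turn right 31°, forward 2.2 m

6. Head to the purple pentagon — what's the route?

turn right 141°, forward 11.5 m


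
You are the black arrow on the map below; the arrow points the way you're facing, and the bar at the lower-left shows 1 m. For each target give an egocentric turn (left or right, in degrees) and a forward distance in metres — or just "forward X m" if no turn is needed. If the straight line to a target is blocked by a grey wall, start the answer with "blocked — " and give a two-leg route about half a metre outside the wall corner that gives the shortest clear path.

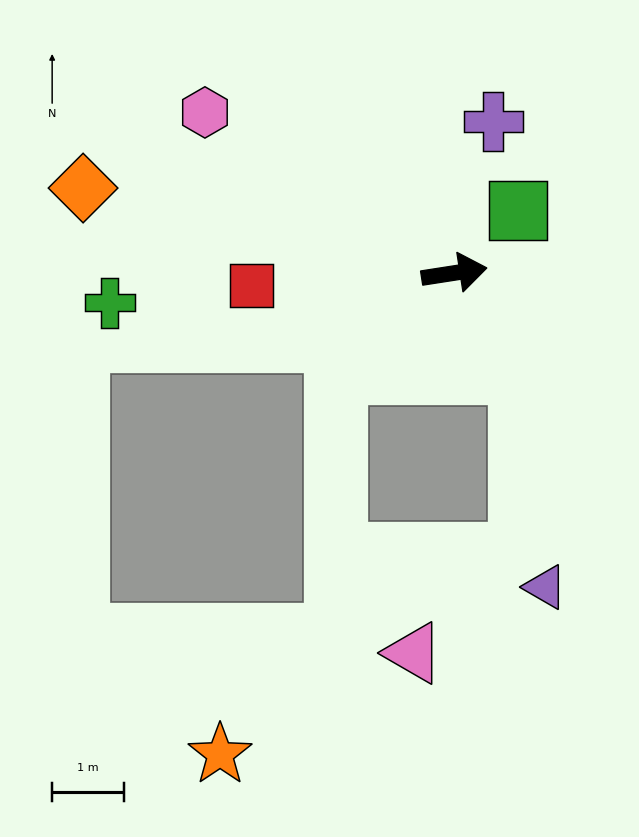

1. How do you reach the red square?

turn left 175°, forward 2.8 m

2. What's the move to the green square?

turn left 35°, forward 1.2 m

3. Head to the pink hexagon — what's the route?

turn left 138°, forward 4.1 m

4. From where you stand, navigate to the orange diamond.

turn left 158°, forward 5.3 m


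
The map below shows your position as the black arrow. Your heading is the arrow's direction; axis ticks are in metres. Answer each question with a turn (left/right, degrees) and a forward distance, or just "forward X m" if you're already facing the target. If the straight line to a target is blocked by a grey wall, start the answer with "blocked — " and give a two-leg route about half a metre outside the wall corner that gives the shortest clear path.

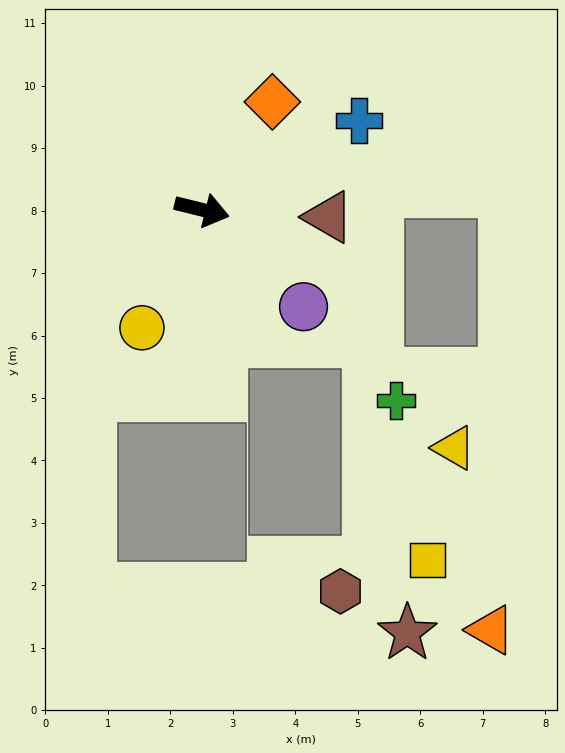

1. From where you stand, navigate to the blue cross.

turn left 43°, forward 2.9 m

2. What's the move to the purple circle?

turn right 30°, forward 2.2 m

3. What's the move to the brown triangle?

turn left 11°, forward 2.0 m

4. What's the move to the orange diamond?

turn left 71°, forward 2.1 m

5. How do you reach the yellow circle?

turn right 103°, forward 2.1 m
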